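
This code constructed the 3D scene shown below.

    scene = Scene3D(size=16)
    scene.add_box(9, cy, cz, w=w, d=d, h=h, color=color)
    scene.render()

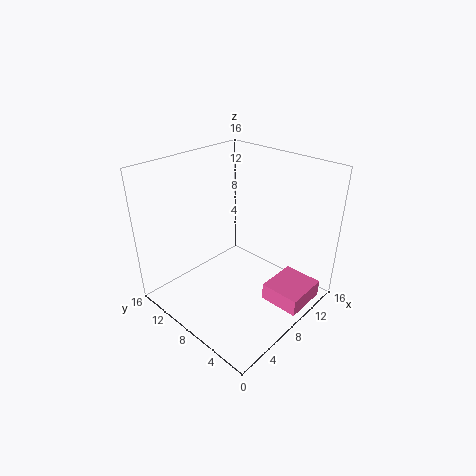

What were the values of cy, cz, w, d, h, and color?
cy = 0.5, cz = 0.5, w = 5, d = 4.5, h = 2, color = 'hotpink'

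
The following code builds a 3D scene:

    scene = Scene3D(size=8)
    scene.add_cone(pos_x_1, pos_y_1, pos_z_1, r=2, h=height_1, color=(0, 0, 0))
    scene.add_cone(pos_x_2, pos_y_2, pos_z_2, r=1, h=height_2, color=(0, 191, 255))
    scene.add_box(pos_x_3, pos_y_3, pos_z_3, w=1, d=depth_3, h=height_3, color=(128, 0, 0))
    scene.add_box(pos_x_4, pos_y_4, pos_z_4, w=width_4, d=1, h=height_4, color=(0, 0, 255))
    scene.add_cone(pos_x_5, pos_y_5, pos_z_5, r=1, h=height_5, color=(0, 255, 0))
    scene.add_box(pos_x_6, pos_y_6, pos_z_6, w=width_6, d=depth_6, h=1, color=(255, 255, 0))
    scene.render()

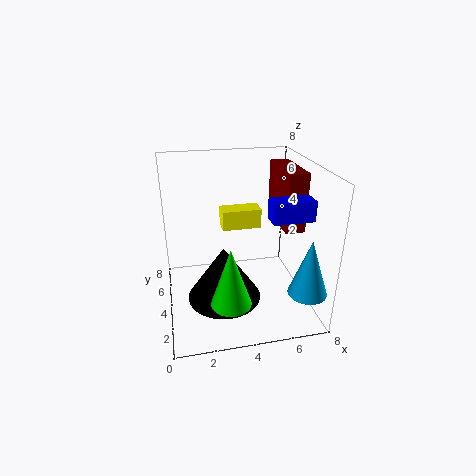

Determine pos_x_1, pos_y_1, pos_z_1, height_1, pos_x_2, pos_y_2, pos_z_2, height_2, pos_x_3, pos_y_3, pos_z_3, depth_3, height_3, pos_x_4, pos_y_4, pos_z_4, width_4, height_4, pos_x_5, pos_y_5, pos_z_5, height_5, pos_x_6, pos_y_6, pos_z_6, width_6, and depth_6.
pos_x_1 = 3, pos_y_1 = 3, pos_z_1 = 1, height_1 = 3, pos_x_2 = 7, pos_y_2 = 1, pos_z_2 = 2, height_2 = 3, pos_x_3 = 6, pos_y_3 = 2, pos_z_3 = 5, depth_3 = 3, height_3 = 3, pos_x_4 = 5, pos_y_4 = 1, pos_z_4 = 6, width_4 = 2, height_4 = 1, pos_x_5 = 3, pos_y_5 = 1, pos_z_5 = 2, height_5 = 3, pos_x_6 = 3, pos_y_6 = 3, pos_z_6 = 5, width_6 = 2, depth_6 = 1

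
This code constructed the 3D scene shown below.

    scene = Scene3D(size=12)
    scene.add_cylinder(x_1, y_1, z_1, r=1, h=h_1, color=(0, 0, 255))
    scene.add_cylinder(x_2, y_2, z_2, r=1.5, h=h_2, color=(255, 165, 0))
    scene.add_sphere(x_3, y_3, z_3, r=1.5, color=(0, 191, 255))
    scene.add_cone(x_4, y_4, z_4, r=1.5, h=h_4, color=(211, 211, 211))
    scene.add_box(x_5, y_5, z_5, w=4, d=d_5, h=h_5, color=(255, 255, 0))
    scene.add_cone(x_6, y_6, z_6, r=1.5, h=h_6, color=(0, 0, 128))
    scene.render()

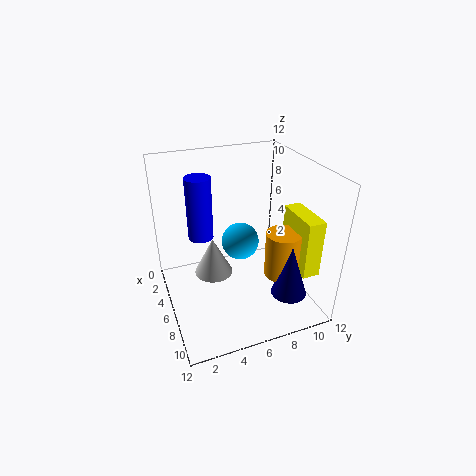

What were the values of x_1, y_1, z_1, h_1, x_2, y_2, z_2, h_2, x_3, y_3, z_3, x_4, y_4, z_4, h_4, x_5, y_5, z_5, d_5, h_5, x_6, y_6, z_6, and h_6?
x_1 = 5.5
y_1 = 3
z_1 = 6.5
h_1 = 5
x_2 = 7.5
y_2 = 9.5
z_2 = 2.5
h_2 = 4
x_3 = 6.5
y_3 = 6
z_3 = 6
x_4 = 7
y_4 = 3.5
z_4 = 4
h_4 = 3
x_5 = 5.5
y_5 = 10.5
z_5 = 3
d_5 = 1.5
h_5 = 5
x_6 = 9
y_6 = 9.5
z_6 = 1.5
h_6 = 4.5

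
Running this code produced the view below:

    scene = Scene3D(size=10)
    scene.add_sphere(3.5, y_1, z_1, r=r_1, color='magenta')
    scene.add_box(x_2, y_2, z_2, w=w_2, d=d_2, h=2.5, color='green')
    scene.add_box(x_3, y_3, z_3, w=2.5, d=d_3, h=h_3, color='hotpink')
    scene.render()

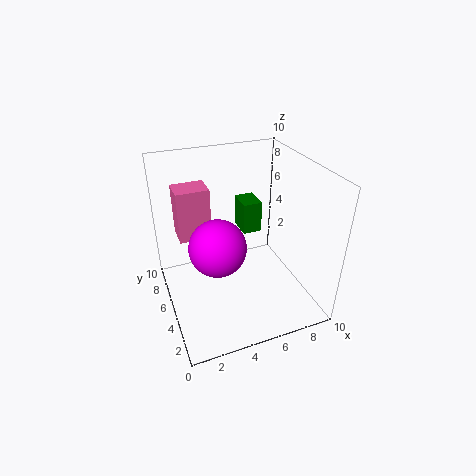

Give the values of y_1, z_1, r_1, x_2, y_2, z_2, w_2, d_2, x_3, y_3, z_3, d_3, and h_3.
y_1 = 5
z_1 = 4.5
r_1 = 2
x_2 = 6.5
y_2 = 7.5
z_2 = 3.5
w_2 = 1.5
d_2 = 2
x_3 = 1.5
y_3 = 8
z_3 = 3.5
d_3 = 2
h_3 = 4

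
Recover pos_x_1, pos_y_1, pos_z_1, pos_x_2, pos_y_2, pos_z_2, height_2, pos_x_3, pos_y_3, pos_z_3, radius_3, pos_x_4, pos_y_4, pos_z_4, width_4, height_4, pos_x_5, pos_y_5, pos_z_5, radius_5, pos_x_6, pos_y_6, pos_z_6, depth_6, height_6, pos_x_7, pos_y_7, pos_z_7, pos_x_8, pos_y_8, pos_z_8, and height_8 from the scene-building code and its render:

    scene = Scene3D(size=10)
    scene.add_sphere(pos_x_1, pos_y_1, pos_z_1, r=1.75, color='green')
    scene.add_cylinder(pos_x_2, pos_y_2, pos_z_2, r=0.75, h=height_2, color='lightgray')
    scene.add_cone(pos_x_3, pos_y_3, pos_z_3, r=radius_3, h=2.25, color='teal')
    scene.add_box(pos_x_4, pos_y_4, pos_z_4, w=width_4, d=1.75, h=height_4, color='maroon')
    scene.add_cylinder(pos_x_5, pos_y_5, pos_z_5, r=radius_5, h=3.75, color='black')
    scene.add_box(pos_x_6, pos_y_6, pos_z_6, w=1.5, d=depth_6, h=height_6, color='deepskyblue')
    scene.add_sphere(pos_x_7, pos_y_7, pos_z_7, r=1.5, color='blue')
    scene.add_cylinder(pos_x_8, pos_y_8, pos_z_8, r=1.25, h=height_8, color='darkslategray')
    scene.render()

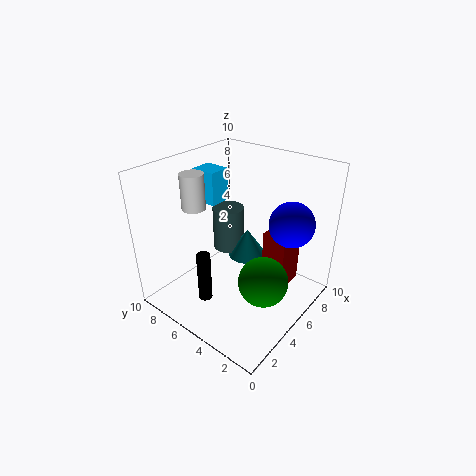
pos_x_1 = 5; pos_y_1 = 2.75; pos_z_1 = 2.25; pos_x_2 = 2.5; pos_y_2 = 6.5; pos_z_2 = 7.75; height_2 = 2.25; pos_x_3 = 7.75; pos_y_3 = 6.25; pos_z_3 = 1.75; radius_3 = 1.5; pos_x_4 = 6.25; pos_y_4 = 2; pos_z_4 = 1; width_4 = 2.25; height_4 = 4.25; pos_x_5 = 3; pos_y_5 = 6.5; pos_z_5 = 0.25; radius_5 = 0.5; pos_x_6 = 4.25; pos_y_6 = 6.5; pos_z_6 = 7.25; depth_6 = 1.75; height_6 = 2.25; pos_x_7 = 6.5; pos_y_7 = 1.75; pos_z_7 = 6.5; pos_x_8 = 7.5; pos_y_8 = 8; pos_z_8 = 2; height_8 = 3.5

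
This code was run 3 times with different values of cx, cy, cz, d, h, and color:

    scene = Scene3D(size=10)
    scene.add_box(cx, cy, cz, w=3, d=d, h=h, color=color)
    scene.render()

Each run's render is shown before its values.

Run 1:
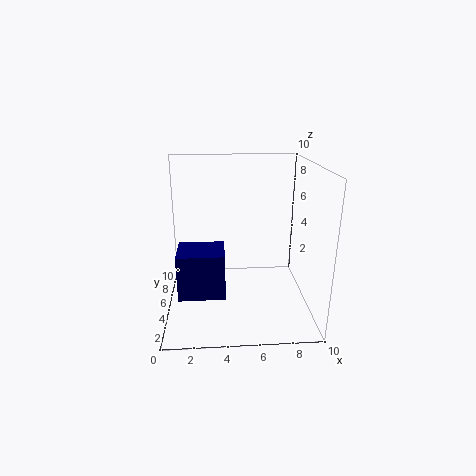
cx = 1
cy = 2
cz = 2
d = 2.5
h = 3
color = 'navy'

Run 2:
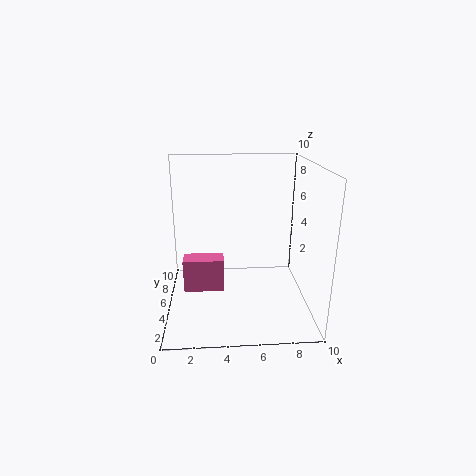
cx = 1
cy = 5.5
cz = 0.5
d = 1.5
h = 2.5
color = 'hotpink'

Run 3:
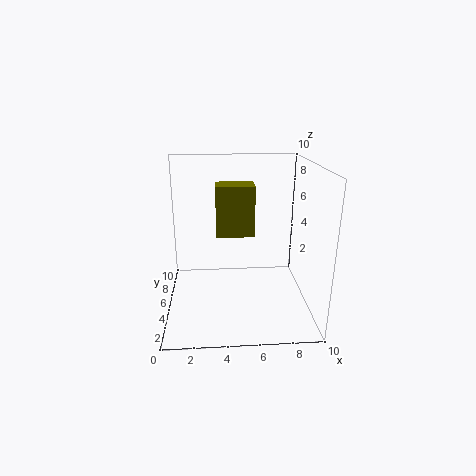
cx = 3.5
cy = 7.5
cz = 4
d = 2
h = 4
color = 'olive'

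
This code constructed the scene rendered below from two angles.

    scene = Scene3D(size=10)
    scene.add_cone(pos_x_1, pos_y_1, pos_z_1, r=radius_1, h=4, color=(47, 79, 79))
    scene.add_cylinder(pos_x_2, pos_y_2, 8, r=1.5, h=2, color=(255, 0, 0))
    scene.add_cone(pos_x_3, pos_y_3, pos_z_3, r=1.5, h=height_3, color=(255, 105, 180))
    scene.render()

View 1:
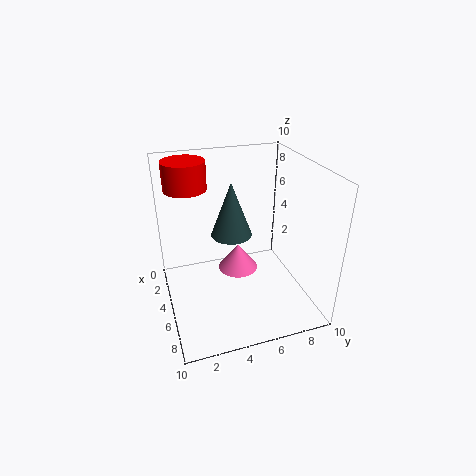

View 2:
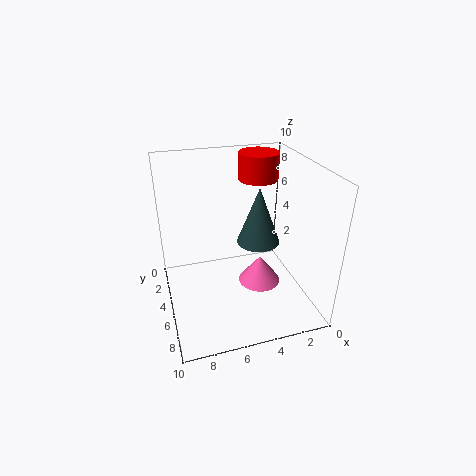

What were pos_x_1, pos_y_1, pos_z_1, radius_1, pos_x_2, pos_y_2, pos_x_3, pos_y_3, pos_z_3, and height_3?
pos_x_1 = 3.5; pos_y_1 = 5; pos_z_1 = 4.5; radius_1 = 1.5; pos_x_2 = 2.5; pos_y_2 = 2; pos_x_3 = 3.5; pos_y_3 = 5.5; pos_z_3 = 1.5; height_3 = 2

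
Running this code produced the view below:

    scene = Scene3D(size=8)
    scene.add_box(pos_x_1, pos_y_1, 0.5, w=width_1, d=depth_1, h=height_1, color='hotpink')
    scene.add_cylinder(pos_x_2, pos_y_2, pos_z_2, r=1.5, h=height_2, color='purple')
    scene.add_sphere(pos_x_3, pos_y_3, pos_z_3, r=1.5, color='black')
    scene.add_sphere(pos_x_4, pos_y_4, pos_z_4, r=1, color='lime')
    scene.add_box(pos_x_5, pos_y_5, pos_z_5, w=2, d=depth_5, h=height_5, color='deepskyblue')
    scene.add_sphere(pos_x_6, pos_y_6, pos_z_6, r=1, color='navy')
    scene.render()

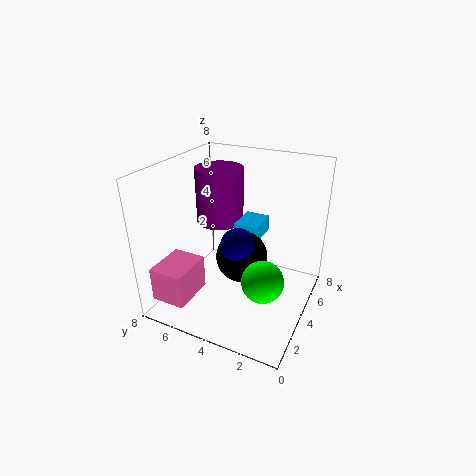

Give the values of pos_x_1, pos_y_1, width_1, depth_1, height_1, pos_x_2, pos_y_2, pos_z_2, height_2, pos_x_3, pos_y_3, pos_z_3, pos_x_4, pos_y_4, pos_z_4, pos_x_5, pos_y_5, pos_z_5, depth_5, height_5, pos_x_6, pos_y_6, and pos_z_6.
pos_x_1 = 1
pos_y_1 = 6
width_1 = 2.5
depth_1 = 2
height_1 = 2
pos_x_2 = 6.5
pos_y_2 = 6.5
pos_z_2 = 3.5
height_2 = 3.5
pos_x_3 = 4.5
pos_y_3 = 4
pos_z_3 = 2.5
pos_x_4 = 1.5
pos_y_4 = 1.5
pos_z_4 = 3.5
pos_x_5 = 5.5
pos_y_5 = 3.5
pos_z_5 = 3
depth_5 = 1.5
height_5 = 1
pos_x_6 = 4
pos_y_6 = 4
pos_z_6 = 3.5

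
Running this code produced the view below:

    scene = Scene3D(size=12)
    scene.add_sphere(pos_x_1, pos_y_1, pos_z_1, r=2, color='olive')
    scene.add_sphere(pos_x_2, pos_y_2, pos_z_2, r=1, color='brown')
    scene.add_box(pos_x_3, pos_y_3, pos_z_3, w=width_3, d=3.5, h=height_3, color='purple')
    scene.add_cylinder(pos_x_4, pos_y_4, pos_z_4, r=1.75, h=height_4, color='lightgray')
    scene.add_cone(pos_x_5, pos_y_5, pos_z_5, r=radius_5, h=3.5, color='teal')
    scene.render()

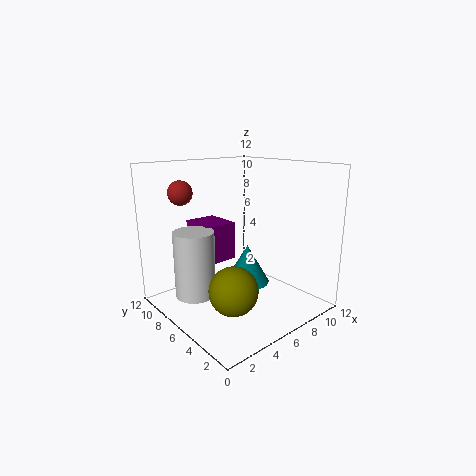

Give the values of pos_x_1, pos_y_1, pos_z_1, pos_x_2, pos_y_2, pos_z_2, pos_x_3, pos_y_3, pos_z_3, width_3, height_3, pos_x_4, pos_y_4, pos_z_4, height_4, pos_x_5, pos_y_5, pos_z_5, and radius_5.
pos_x_1 = 4.25
pos_y_1 = 4.5
pos_z_1 = 2.25
pos_x_2 = 2.5
pos_y_2 = 9
pos_z_2 = 9.75
pos_x_3 = 4.75
pos_y_3 = 8.5
pos_z_3 = 3
width_3 = 3
height_3 = 3.5
pos_x_4 = 3.25
pos_y_4 = 8.5
pos_z_4 = 0.75
height_4 = 5.75
pos_x_5 = 7.75
pos_y_5 = 6.75
pos_z_5 = 1.25
radius_5 = 2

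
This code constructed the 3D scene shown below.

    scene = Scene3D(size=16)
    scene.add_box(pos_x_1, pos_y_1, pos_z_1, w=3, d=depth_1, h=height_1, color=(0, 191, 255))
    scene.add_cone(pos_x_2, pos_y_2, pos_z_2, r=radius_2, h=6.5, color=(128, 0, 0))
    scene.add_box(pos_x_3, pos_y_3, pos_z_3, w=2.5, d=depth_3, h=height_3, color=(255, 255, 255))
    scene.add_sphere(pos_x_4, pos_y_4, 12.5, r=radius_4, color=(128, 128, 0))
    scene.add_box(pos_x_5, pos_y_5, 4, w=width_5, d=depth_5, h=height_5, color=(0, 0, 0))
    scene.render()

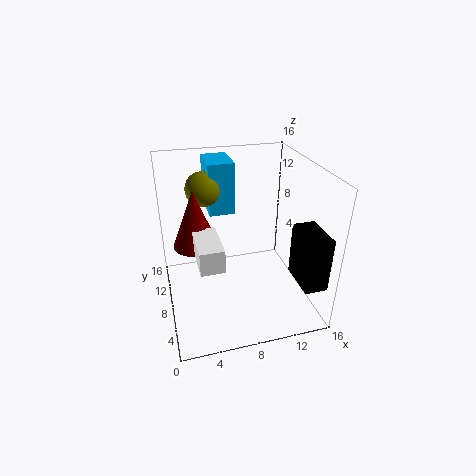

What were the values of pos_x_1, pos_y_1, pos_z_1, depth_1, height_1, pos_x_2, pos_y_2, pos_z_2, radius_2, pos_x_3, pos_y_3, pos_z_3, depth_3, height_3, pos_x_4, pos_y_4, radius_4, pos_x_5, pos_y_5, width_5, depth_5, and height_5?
pos_x_1 = 5.5; pos_y_1 = 11; pos_z_1 = 9.5; depth_1 = 4.5; height_1 = 6; pos_x_2 = 3.5; pos_y_2 = 9.5; pos_z_2 = 7; radius_2 = 2.5; pos_x_3 = 3; pos_y_3 = 3.5; pos_z_3 = 7; depth_3 = 5; height_3 = 2.5; pos_x_4 = 5; pos_y_4 = 12; radius_4 = 2; pos_x_5 = 13.5; pos_y_5 = 1.5; width_5 = 2.5; depth_5 = 4.5; height_5 = 6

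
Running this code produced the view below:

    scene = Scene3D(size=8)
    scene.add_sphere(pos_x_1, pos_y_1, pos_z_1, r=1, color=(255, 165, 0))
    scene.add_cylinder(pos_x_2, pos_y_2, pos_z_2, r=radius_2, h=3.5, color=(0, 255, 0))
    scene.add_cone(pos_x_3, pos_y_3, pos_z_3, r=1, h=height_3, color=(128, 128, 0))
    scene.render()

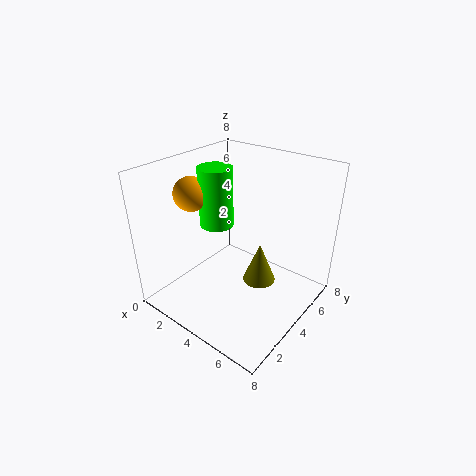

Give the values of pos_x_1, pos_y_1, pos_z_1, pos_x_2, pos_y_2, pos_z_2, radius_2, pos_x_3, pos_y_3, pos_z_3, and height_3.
pos_x_1 = 1, pos_y_1 = 3.5, pos_z_1 = 6, pos_x_2 = 2, pos_y_2 = 4.5, pos_z_2 = 4, radius_2 = 1, pos_x_3 = 4.5, pos_y_3 = 5.5, pos_z_3 = 0.5, height_3 = 2.5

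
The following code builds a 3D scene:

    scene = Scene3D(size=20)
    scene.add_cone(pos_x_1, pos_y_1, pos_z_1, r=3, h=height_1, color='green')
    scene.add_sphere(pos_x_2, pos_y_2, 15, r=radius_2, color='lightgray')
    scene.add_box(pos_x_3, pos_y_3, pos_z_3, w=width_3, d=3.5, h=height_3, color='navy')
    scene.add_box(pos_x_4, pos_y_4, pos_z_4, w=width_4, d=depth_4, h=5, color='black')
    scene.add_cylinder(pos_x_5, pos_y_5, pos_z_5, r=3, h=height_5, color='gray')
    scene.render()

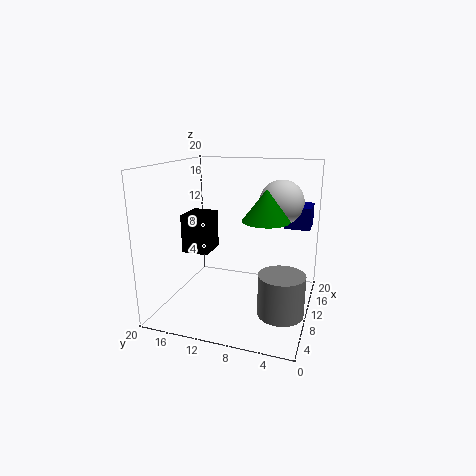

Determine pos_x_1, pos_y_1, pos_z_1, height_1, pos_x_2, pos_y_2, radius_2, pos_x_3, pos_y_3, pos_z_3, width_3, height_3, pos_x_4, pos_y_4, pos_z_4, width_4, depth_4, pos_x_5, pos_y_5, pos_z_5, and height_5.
pos_x_1 = 7.5; pos_y_1 = 5.5; pos_z_1 = 13.5; height_1 = 4; pos_x_2 = 12; pos_y_2 = 4.5; radius_2 = 3; pos_x_3 = 11.5; pos_y_3 = 0.5; pos_z_3 = 11.5; width_3 = 4; height_3 = 3; pos_x_4 = 5; pos_y_4 = 12.5; pos_z_4 = 9; width_4 = 4; depth_4 = 3.5; pos_x_5 = 6.5; pos_y_5 = 3; pos_z_5 = 1.5; height_5 = 5.5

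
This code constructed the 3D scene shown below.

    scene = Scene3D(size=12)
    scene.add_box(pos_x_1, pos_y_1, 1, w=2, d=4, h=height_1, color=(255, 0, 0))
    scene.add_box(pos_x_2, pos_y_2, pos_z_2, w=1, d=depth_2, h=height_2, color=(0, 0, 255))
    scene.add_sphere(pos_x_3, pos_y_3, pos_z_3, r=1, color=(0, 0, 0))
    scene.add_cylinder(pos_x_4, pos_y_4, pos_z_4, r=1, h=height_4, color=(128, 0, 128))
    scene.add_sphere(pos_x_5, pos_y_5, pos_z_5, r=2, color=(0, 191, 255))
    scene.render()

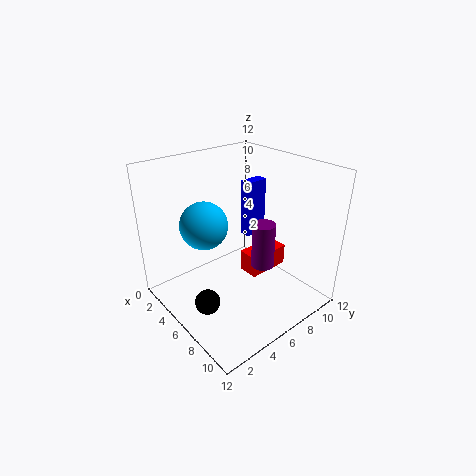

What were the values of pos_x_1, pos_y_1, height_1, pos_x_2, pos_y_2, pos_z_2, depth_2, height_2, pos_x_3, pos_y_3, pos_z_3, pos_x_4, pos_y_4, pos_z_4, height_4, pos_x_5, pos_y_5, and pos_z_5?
pos_x_1 = 4; pos_y_1 = 8; height_1 = 2; pos_x_2 = 4; pos_y_2 = 8; pos_z_2 = 5; depth_2 = 2; height_2 = 5; pos_x_3 = 7; pos_y_3 = 2; pos_z_3 = 2; pos_x_4 = 7; pos_y_4 = 8; pos_z_4 = 3; height_4 = 4; pos_x_5 = 4; pos_y_5 = 4; pos_z_5 = 7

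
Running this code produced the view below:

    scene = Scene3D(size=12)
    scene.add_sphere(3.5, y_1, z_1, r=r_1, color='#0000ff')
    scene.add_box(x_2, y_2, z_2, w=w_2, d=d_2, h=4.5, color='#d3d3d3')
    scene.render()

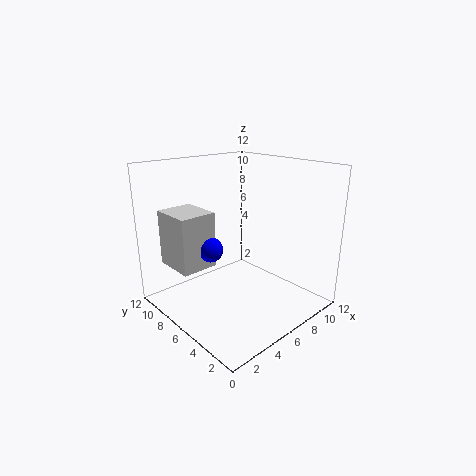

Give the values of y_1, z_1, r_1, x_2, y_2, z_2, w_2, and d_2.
y_1 = 6.5, z_1 = 5.5, r_1 = 1, x_2 = 1, y_2 = 6.5, z_2 = 4, w_2 = 3, d_2 = 3.5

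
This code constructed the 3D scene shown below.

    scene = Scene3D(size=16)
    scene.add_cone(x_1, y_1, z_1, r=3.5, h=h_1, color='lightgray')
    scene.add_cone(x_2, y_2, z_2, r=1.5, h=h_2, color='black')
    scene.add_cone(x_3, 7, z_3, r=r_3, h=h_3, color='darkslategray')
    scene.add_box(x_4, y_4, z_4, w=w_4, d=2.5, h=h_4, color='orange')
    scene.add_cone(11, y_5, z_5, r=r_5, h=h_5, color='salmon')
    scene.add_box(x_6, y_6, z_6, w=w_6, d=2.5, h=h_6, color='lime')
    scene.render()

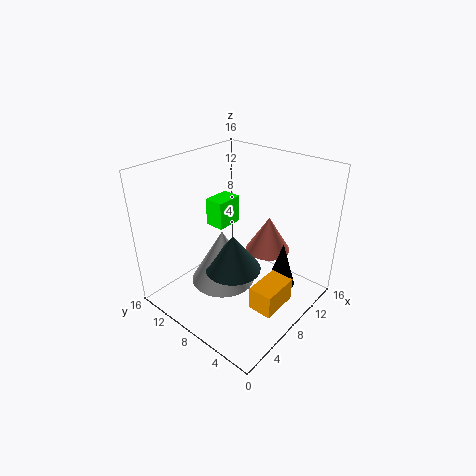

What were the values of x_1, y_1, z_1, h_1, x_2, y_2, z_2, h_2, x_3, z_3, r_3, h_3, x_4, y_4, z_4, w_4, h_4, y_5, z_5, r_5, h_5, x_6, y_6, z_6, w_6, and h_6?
x_1 = 6
y_1 = 8.5
z_1 = 3.5
h_1 = 6
x_2 = 9.5
y_2 = 3
z_2 = 3.5
h_2 = 5
x_3 = 6
z_3 = 5.5
r_3 = 3
h_3 = 4
x_4 = 4.5
y_4 = 1
z_4 = 3
w_4 = 4
h_4 = 2.5
y_5 = 6
z_5 = 6
r_5 = 2.5
h_5 = 4
x_6 = 10
y_6 = 12.5
z_6 = 6.5
w_6 = 3.5
h_6 = 3.5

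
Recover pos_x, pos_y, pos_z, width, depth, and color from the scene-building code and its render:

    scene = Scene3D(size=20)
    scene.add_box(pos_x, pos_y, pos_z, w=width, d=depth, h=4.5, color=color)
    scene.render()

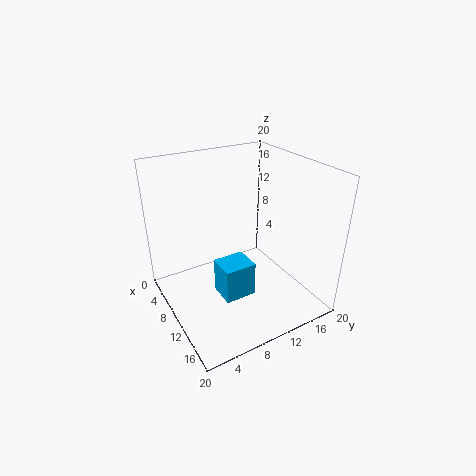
pos_x = 12.5
pos_y = 5
pos_z = 5
width = 3.5
depth = 4
color = 'deepskyblue'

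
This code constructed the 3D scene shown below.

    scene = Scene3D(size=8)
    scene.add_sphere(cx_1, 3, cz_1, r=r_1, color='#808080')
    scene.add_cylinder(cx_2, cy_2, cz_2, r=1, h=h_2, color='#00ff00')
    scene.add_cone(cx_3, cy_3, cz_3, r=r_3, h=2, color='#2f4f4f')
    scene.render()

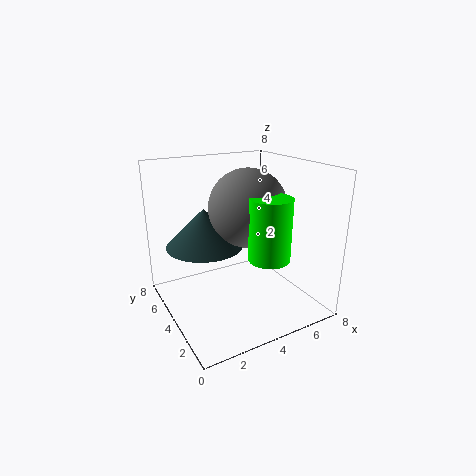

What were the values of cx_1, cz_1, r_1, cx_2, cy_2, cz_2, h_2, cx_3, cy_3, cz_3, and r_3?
cx_1 = 4
cz_1 = 6
r_1 = 2
cx_2 = 4
cy_2 = 1
cz_2 = 4
h_2 = 3
cx_3 = 2
cy_3 = 4
cz_3 = 4
r_3 = 2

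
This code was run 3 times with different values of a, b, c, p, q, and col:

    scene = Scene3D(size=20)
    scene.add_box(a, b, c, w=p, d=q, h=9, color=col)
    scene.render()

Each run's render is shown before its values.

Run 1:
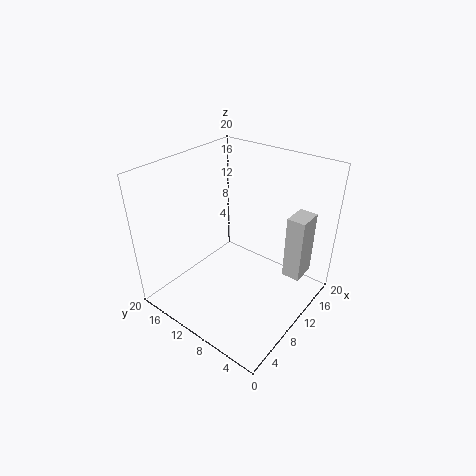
a = 12.5; b = 1.5; c = 5; p = 3.5; q = 2.5; col = 'lightgray'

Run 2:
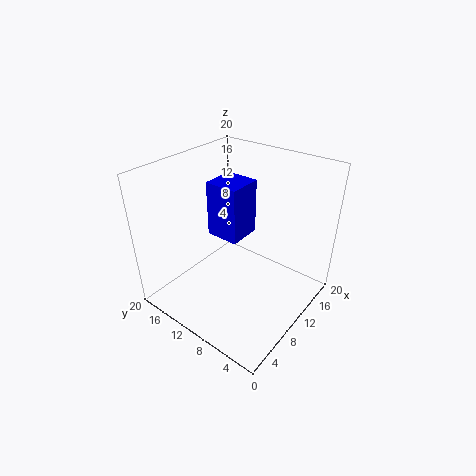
a = 13; b = 13; c = 6; p = 5.5; q = 5.5; col = 'blue'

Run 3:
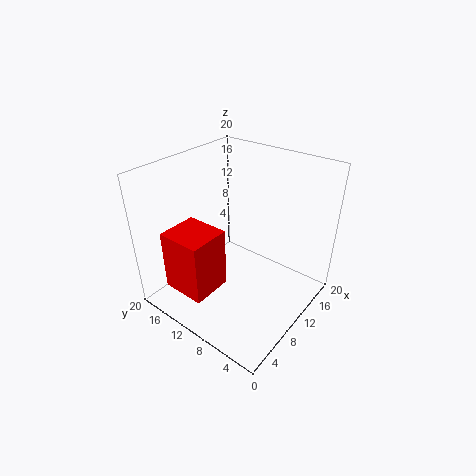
a = 3; b = 11.5; c = 2; p = 6; q = 6.5; col = 'red'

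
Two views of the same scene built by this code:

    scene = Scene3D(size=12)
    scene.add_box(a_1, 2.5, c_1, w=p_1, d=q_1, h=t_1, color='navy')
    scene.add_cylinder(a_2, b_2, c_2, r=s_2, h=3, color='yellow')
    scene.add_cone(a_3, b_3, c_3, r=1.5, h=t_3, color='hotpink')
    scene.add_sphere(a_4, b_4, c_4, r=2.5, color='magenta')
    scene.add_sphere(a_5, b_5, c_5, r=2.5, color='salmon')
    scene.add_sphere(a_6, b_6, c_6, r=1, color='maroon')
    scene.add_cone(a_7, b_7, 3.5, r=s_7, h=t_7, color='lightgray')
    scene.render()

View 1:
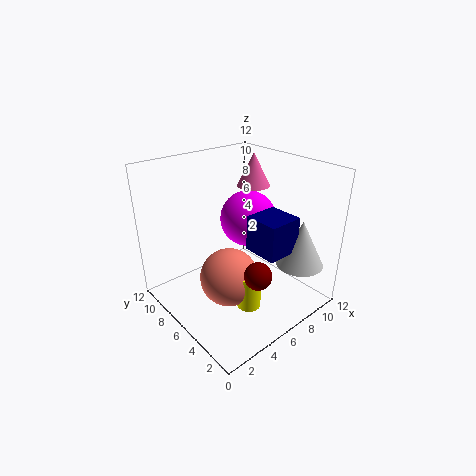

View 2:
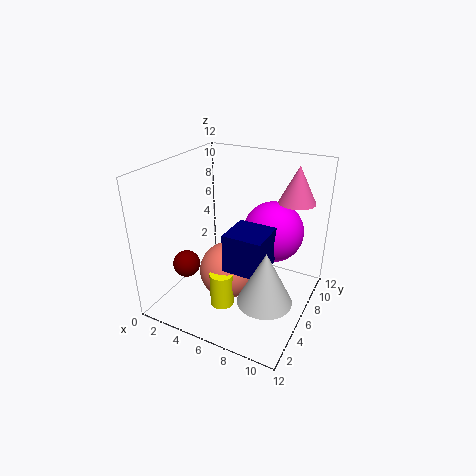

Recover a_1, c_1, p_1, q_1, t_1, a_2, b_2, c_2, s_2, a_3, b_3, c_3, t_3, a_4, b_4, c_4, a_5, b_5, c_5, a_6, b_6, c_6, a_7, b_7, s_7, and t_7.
a_1 = 6.5
c_1 = 5
p_1 = 3
q_1 = 3
t_1 = 3
a_2 = 5.5
b_2 = 4
c_2 = 0.5
s_2 = 1
a_3 = 10
b_3 = 8.5
c_3 = 9
t_3 = 3
a_4 = 8.5
b_4 = 7.5
c_4 = 6.5
a_5 = 5
b_5 = 6
c_5 = 2.5
a_6 = 4
b_6 = 1.5
c_6 = 5.5
a_7 = 10
b_7 = 2.5
s_7 = 2
t_7 = 4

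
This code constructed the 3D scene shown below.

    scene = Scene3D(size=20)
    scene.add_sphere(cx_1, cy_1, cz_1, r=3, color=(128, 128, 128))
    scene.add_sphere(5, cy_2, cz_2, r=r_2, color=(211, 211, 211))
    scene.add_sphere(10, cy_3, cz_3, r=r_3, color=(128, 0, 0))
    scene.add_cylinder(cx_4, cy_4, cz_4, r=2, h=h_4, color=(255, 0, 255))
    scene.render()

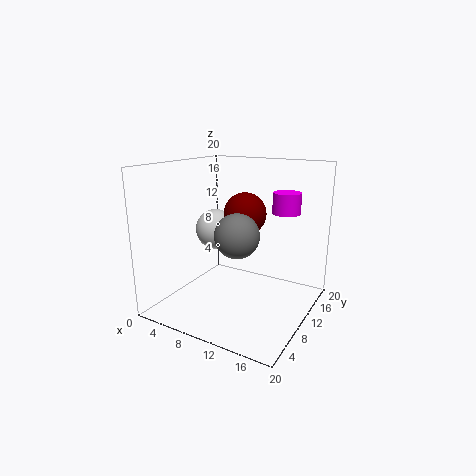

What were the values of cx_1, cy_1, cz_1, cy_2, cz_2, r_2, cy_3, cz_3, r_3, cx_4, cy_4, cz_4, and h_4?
cx_1 = 11, cy_1 = 8, cz_1 = 11, cy_2 = 12, cz_2 = 10, r_2 = 3, cy_3 = 12, cz_3 = 13, r_3 = 3, cx_4 = 15, cy_4 = 15, cz_4 = 13, h_4 = 3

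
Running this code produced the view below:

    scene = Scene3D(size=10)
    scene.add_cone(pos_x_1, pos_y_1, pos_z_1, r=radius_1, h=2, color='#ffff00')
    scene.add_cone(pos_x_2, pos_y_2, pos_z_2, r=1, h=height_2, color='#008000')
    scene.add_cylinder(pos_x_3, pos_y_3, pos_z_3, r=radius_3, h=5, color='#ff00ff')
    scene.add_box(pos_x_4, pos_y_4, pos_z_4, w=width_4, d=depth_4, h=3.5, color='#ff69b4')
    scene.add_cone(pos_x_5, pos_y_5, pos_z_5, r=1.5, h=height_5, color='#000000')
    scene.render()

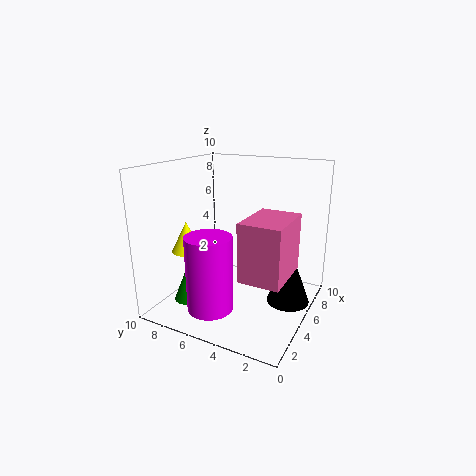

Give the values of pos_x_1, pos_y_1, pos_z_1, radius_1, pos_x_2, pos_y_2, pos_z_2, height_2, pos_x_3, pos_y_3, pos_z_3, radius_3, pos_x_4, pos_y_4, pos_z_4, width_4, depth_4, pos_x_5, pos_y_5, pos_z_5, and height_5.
pos_x_1 = 2.5
pos_y_1 = 7.5
pos_z_1 = 4.5
radius_1 = 1
pos_x_2 = 3
pos_y_2 = 8
pos_z_2 = 0.5
height_2 = 2.5
pos_x_3 = 2
pos_y_3 = 5.5
pos_z_3 = 1
radius_3 = 1.5
pos_x_4 = 1
pos_y_4 = 0.5
pos_z_4 = 4
width_4 = 3.5
depth_4 = 2.5
pos_x_5 = 6
pos_y_5 = 1.5
pos_z_5 = 0.5
height_5 = 4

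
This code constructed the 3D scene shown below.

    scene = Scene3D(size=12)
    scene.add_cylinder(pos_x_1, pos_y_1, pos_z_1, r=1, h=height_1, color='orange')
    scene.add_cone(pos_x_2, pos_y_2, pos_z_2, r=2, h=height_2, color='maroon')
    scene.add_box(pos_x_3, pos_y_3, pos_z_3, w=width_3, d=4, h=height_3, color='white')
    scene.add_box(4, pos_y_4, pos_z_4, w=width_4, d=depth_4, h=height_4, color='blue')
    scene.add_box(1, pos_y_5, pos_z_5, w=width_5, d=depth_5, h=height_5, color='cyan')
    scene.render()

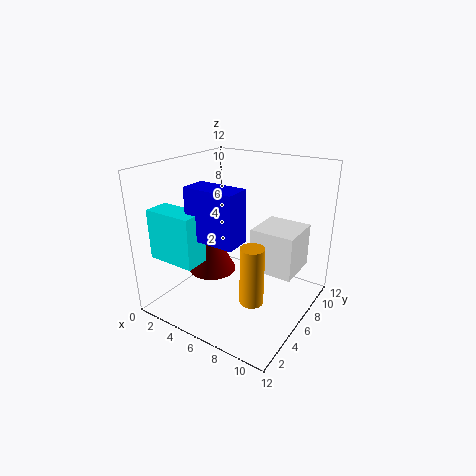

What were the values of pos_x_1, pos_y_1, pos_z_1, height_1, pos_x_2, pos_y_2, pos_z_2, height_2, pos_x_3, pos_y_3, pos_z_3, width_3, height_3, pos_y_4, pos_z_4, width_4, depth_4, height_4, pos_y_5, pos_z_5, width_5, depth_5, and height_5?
pos_x_1 = 8; pos_y_1 = 5; pos_z_1 = 1; height_1 = 5; pos_x_2 = 4; pos_y_2 = 5; pos_z_2 = 3; height_2 = 4; pos_x_3 = 6; pos_y_3 = 8; pos_z_3 = 2; width_3 = 4; height_3 = 4; pos_y_4 = 2; pos_z_4 = 7; width_4 = 4; depth_4 = 2; height_4 = 4; pos_y_5 = 1; pos_z_5 = 5; width_5 = 4; depth_5 = 2; height_5 = 4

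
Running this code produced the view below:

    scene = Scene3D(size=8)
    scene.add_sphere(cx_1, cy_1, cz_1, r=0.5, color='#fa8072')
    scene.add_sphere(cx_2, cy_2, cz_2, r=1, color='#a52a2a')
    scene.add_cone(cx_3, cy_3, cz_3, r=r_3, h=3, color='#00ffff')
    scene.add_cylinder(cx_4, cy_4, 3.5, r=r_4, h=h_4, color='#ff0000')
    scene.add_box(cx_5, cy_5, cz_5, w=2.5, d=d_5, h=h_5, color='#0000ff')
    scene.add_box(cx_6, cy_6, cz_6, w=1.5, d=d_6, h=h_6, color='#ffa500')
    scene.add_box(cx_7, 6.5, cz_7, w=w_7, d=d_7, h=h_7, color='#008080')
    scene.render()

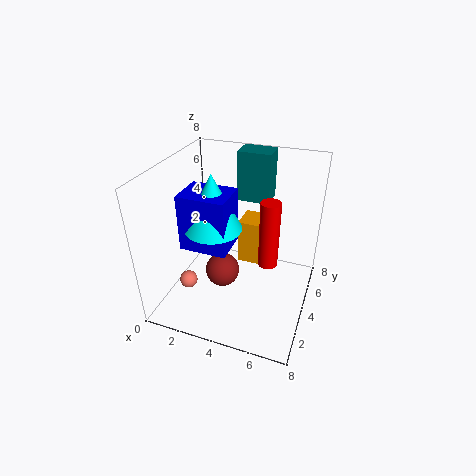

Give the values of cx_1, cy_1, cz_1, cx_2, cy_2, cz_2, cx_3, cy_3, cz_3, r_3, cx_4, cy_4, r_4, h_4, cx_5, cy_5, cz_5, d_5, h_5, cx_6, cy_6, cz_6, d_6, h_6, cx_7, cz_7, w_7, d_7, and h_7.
cx_1 = 1.5; cy_1 = 2.5; cz_1 = 1.5; cx_2 = 3; cy_2 = 4; cz_2 = 1.5; cx_3 = 3; cy_3 = 3; cz_3 = 5; r_3 = 1.5; cx_4 = 6; cy_4 = 3; r_4 = 0.5; h_4 = 3.5; cx_5 = 1.5; cy_5 = 2; cz_5 = 4; d_5 = 2; h_5 = 3; cx_6 = 4; cy_6 = 4; cz_6 = 2.5; d_6 = 1.5; h_6 = 2.5; cx_7 = 3; cz_7 = 5; w_7 = 2; d_7 = 1.5; h_7 = 3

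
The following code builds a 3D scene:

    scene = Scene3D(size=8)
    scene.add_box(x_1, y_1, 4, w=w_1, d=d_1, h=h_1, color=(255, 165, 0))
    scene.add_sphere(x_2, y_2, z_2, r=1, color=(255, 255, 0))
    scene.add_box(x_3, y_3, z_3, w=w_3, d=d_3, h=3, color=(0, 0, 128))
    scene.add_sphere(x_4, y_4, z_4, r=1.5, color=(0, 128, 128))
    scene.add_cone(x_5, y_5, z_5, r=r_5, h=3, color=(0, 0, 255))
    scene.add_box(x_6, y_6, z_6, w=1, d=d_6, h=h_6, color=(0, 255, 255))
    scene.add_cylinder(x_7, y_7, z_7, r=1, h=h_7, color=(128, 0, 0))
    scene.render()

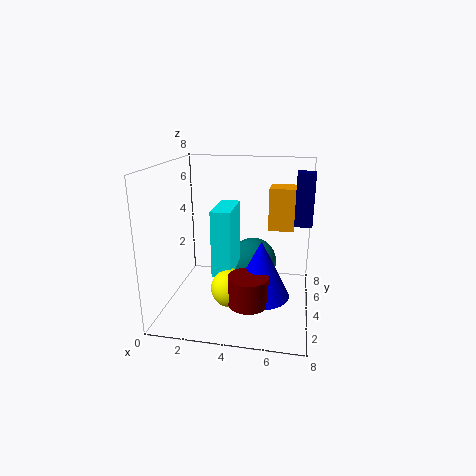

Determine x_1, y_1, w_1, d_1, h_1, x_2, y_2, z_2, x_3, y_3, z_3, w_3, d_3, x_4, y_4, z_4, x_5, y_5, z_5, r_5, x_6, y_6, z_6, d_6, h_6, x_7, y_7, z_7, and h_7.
x_1 = 5.5
y_1 = 5.5
w_1 = 1.5
d_1 = 1.5
h_1 = 2.5
x_2 = 4
y_2 = 2
z_2 = 2
x_3 = 7
y_3 = 5
z_3 = 4.5
w_3 = 1
d_3 = 1
x_4 = 4.5
y_4 = 6.5
z_4 = 1.5
x_5 = 5.5
y_5 = 2.5
z_5 = 1.5
r_5 = 1.5
x_6 = 3
y_6 = 2
z_6 = 2.5
d_6 = 2.5
h_6 = 3.5
x_7 = 5
y_7 = 1.5
z_7 = 1.5
h_7 = 1.5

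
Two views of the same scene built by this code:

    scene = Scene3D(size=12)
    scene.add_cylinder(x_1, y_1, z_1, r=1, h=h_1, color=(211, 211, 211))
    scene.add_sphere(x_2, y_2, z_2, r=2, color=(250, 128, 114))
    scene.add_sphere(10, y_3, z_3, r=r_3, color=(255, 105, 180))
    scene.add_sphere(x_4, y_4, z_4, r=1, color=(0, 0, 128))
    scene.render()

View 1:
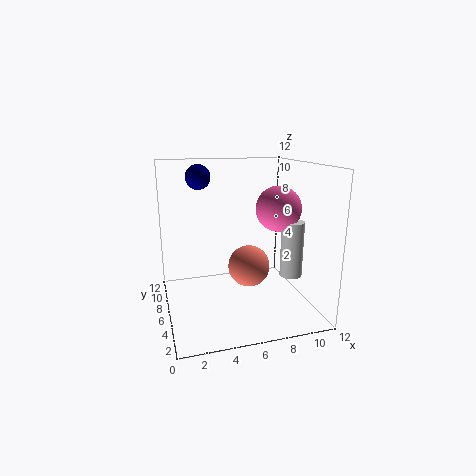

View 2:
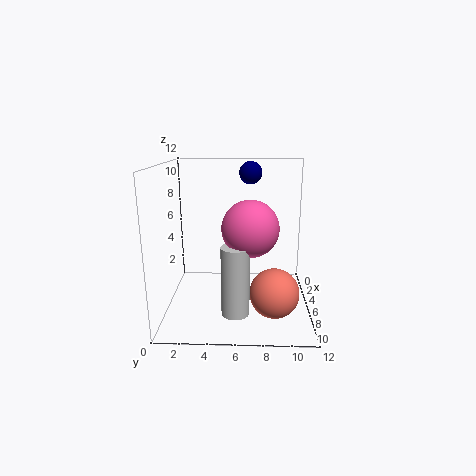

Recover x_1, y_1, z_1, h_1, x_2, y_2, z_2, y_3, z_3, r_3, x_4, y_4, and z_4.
x_1 = 11, y_1 = 6, z_1 = 2, h_1 = 5, x_2 = 8, y_2 = 9, z_2 = 2, y_3 = 7, z_3 = 8, r_3 = 2, x_4 = 3, y_4 = 7, z_4 = 11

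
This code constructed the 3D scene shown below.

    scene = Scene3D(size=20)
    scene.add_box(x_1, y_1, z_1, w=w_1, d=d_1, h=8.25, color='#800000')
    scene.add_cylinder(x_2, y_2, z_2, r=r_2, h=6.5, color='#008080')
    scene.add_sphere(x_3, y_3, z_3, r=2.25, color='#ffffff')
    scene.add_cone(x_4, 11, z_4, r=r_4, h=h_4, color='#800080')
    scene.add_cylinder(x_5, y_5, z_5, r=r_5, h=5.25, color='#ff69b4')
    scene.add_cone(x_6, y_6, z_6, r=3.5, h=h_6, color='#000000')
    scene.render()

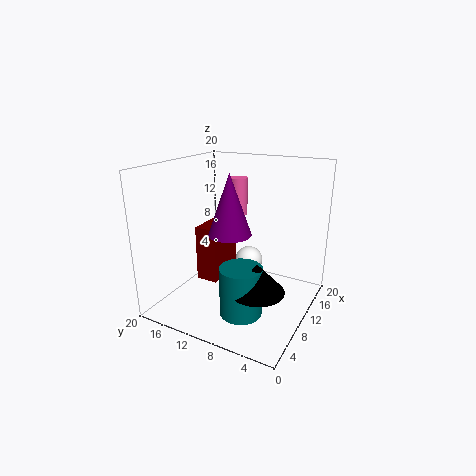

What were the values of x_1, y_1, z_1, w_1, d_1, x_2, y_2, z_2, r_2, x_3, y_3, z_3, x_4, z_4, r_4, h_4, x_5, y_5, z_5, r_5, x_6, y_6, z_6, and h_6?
x_1 = 9, y_1 = 13.25, z_1 = 2.5, w_1 = 6.25, d_1 = 3.25, x_2 = 5.25, y_2 = 7, z_2 = 1.75, r_2 = 2.75, x_3 = 17, y_3 = 11.75, z_3 = 3.25, x_4 = 9.5, z_4 = 10.5, r_4 = 3, h_4 = 8.5, x_5 = 13, y_5 = 11.5, z_5 = 12.5, r_5 = 1.25, x_6 = 5.75, y_6 = 5, z_6 = 5.25, h_6 = 3.75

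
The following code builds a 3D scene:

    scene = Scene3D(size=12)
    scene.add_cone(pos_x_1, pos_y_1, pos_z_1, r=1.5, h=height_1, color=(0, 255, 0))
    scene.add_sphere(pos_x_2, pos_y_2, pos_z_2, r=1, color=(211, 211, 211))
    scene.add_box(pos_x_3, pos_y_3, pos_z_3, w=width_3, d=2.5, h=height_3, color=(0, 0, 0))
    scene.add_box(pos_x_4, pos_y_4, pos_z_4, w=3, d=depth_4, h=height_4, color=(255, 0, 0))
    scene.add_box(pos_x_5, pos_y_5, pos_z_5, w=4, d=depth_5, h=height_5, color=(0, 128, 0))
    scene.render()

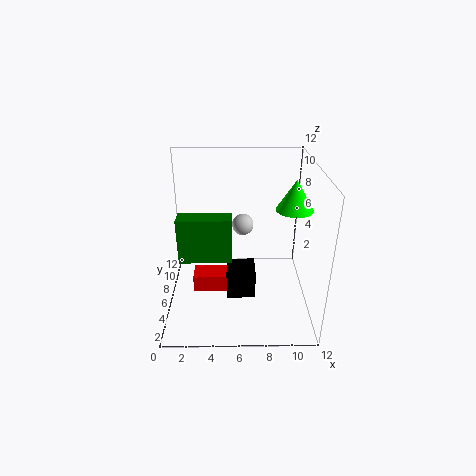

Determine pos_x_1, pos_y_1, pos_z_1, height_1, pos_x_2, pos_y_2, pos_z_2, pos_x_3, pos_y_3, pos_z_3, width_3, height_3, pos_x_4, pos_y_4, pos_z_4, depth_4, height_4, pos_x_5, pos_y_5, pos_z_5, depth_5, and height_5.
pos_x_1 = 10.5; pos_y_1 = 6; pos_z_1 = 8.5; height_1 = 2.5; pos_x_2 = 6.5; pos_y_2 = 9.5; pos_z_2 = 5.5; pos_x_3 = 5; pos_y_3 = 5; pos_z_3 = 0.5; width_3 = 2.5; height_3 = 2.5; pos_x_4 = 2; pos_y_4 = 6; pos_z_4 = 0.5; depth_4 = 2; height_4 = 1.5; pos_x_5 = 1.5; pos_y_5 = 3; pos_z_5 = 5.5; depth_5 = 1.5; height_5 = 3.5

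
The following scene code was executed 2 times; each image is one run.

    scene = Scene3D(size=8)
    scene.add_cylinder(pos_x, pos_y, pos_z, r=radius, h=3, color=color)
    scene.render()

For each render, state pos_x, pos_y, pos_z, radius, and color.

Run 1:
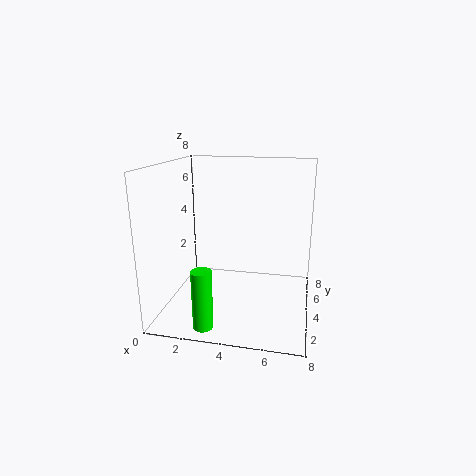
pos_x = 3; pos_y = 0.5; pos_z = 0.5; radius = 0.5; color = 'lime'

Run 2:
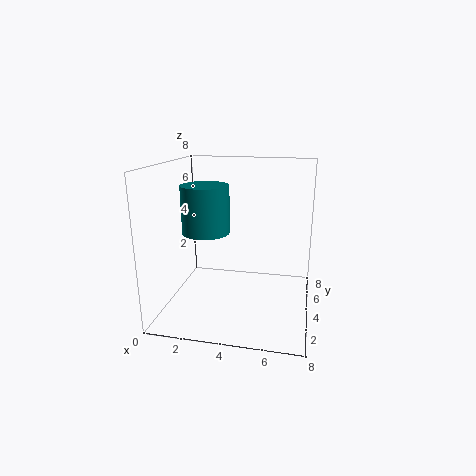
pos_x = 1.5; pos_y = 6; pos_z = 3.5; radius = 1.5; color = 'teal'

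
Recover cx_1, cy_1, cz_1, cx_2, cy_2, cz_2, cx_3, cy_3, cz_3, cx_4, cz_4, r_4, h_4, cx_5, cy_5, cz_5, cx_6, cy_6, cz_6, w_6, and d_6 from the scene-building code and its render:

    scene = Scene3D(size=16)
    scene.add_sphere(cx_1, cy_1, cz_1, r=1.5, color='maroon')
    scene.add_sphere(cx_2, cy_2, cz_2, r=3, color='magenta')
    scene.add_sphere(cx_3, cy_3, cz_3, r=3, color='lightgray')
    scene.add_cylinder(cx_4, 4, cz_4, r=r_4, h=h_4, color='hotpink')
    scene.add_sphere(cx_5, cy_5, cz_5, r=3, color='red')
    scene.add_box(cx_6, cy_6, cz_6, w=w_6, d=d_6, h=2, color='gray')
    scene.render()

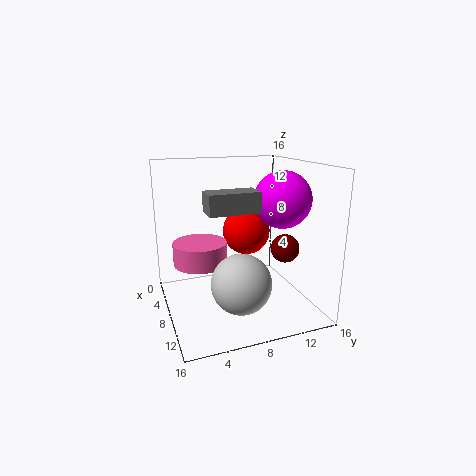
cx_1 = 11.5
cy_1 = 12
cz_1 = 7.5
cx_2 = 10.5
cy_2 = 12
cz_2 = 12.5
cx_3 = 13
cy_3 = 6.5
cz_3 = 5
cx_4 = 6.5
cz_4 = 5
r_4 = 3
h_4 = 2.5
cx_5 = 3
cy_5 = 11
cz_5 = 7
cx_6 = 10.5
cy_6 = 3.5
cz_6 = 12
w_6 = 2.5
d_6 = 5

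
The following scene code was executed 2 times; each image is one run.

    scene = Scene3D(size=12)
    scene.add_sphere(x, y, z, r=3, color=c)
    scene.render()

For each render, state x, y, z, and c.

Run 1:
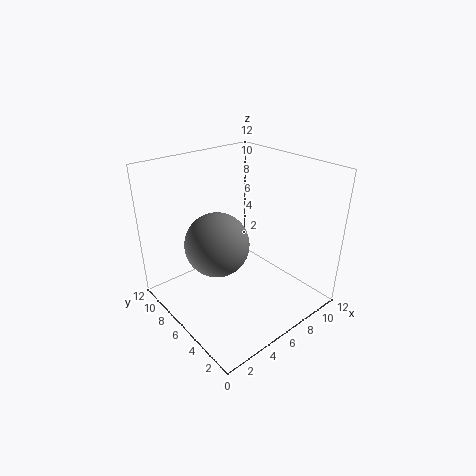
x = 6
y = 9
z = 4
c = 'gray'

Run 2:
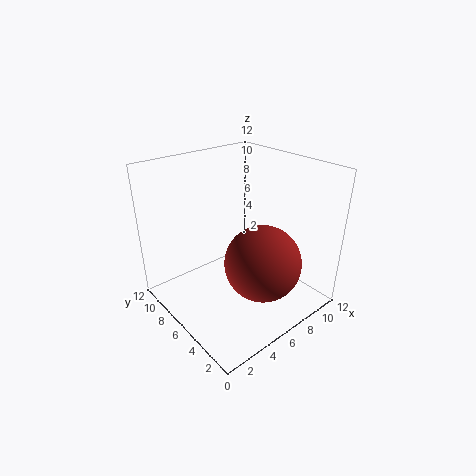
x = 6
y = 3
z = 5
c = 'brown'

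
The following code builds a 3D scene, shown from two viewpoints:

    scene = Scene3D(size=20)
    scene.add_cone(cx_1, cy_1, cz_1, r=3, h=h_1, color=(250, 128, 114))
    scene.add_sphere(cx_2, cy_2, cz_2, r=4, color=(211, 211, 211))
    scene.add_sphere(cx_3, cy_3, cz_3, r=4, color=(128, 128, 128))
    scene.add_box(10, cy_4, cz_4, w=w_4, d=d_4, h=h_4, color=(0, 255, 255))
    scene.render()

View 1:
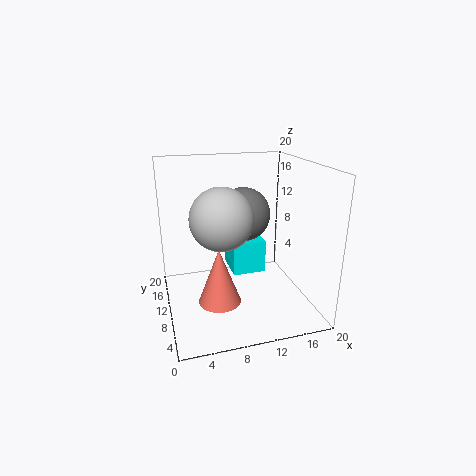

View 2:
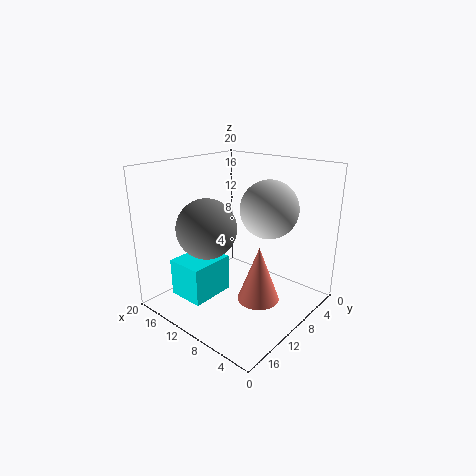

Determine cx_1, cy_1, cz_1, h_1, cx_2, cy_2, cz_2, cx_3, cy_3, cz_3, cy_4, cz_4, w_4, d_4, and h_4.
cx_1 = 7; cy_1 = 9; cz_1 = 1; h_1 = 8; cx_2 = 7; cy_2 = 7; cz_2 = 14; cx_3 = 12; cy_3 = 14; cz_3 = 12; cy_4 = 12; cz_4 = 3; w_4 = 5; d_4 = 6; h_4 = 5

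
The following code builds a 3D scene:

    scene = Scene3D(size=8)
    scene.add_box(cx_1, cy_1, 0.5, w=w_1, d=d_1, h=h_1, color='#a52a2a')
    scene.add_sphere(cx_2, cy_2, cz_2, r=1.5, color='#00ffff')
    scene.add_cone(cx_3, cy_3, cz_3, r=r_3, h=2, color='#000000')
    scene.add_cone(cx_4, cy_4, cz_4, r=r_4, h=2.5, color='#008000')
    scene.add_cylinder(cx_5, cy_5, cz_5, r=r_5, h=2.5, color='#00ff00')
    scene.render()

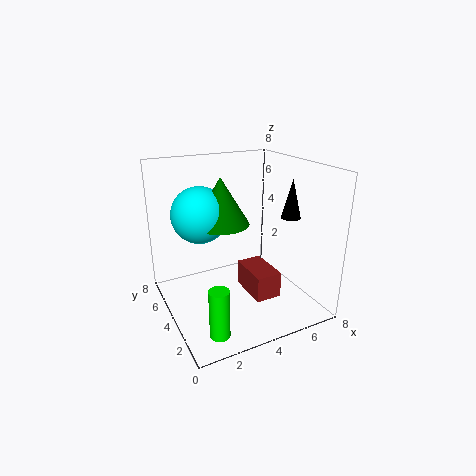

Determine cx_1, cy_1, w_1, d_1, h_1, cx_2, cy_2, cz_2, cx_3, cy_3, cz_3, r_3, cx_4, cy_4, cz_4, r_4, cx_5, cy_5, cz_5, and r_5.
cx_1 = 4.5
cy_1 = 2.5
w_1 = 1.5
d_1 = 2.5
h_1 = 1.5
cx_2 = 2
cy_2 = 4.5
cz_2 = 5.5
cx_3 = 6
cy_3 = 2
cz_3 = 5.5
r_3 = 0.5
cx_4 = 3
cy_4 = 4
cz_4 = 5
r_4 = 1.5
cx_5 = 1.5
cy_5 = 1
cz_5 = 0.5
r_5 = 0.5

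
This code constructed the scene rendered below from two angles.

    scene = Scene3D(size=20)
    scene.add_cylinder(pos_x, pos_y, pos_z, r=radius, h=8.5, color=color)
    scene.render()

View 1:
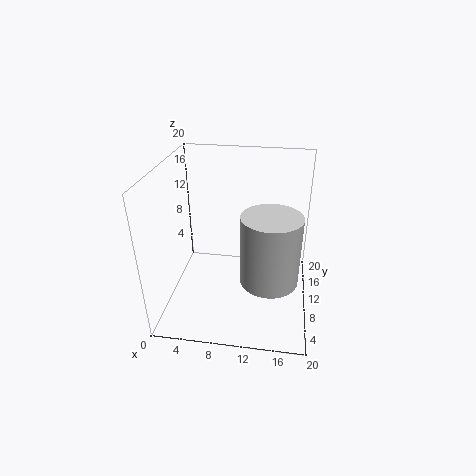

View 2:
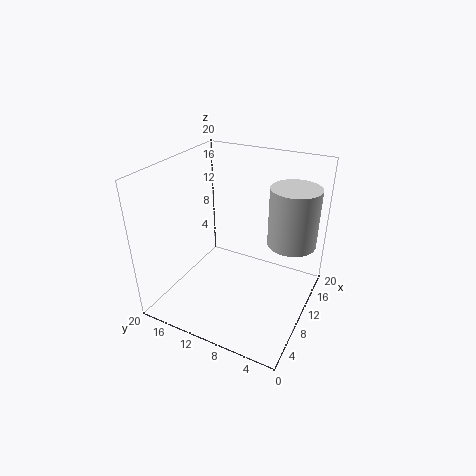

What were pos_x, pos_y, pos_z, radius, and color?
pos_x = 14.75
pos_y = 3.75
pos_z = 8.25
radius = 3.5
color = 'lightgray'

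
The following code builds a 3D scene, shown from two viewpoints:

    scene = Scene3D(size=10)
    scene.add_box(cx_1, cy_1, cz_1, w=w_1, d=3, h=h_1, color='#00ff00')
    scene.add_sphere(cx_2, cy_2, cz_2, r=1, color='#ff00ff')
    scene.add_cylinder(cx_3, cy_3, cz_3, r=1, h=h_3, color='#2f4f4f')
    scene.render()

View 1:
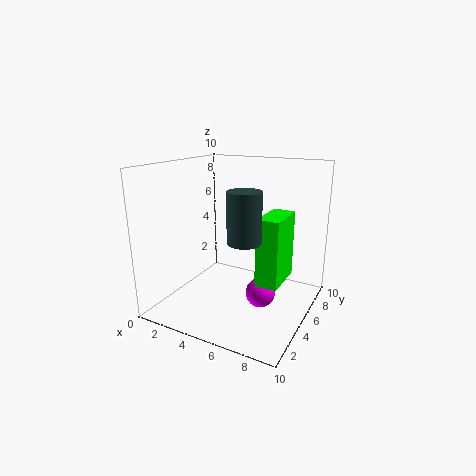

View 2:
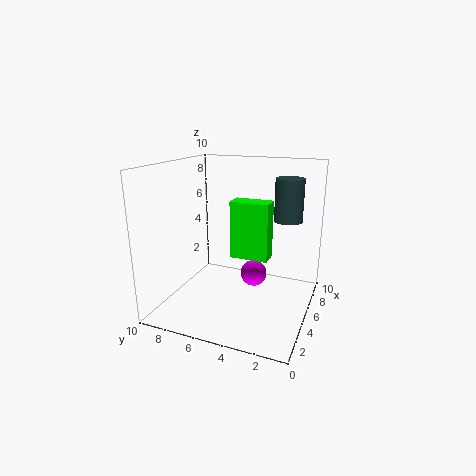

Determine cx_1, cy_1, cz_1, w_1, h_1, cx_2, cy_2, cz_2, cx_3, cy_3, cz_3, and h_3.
cx_1 = 7, cy_1 = 3.5, cz_1 = 2.5, w_1 = 1.5, h_1 = 4.5, cx_2 = 7, cy_2 = 4.5, cz_2 = 1.5, cx_3 = 7, cy_3 = 2, cz_3 = 6, h_3 = 3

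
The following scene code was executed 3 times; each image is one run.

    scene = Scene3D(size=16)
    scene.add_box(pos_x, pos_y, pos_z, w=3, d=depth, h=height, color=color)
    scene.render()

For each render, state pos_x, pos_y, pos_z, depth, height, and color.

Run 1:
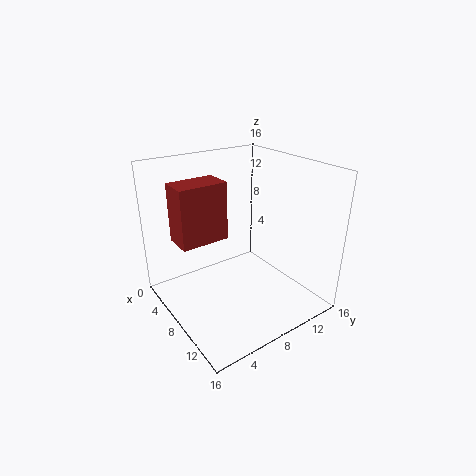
pos_x = 6
pos_y = 1
pos_z = 9
depth = 5
height = 6
color = 'brown'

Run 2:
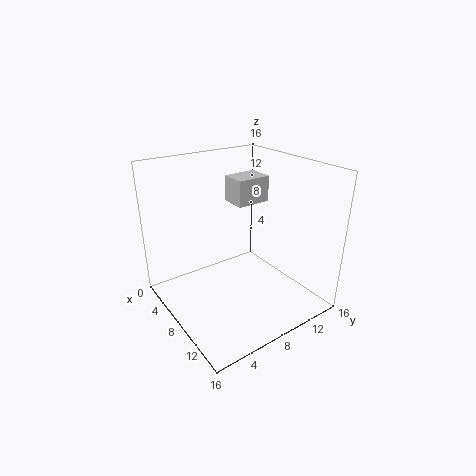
pos_x = 4
pos_y = 9
pos_z = 11
depth = 4
height = 3
color = 'lightgray'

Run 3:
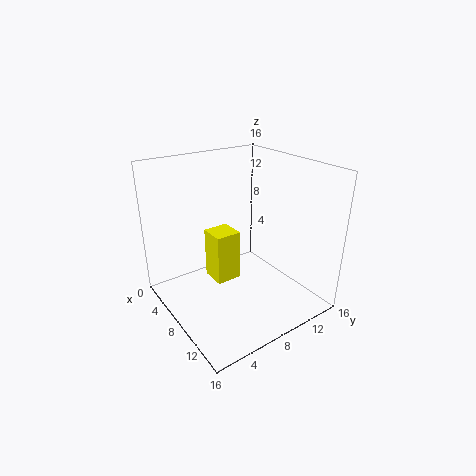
pos_x = 4
pos_y = 6
pos_z = 2
depth = 3
height = 6
color = 'yellow'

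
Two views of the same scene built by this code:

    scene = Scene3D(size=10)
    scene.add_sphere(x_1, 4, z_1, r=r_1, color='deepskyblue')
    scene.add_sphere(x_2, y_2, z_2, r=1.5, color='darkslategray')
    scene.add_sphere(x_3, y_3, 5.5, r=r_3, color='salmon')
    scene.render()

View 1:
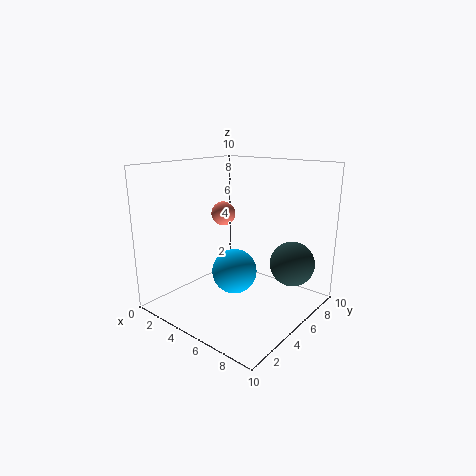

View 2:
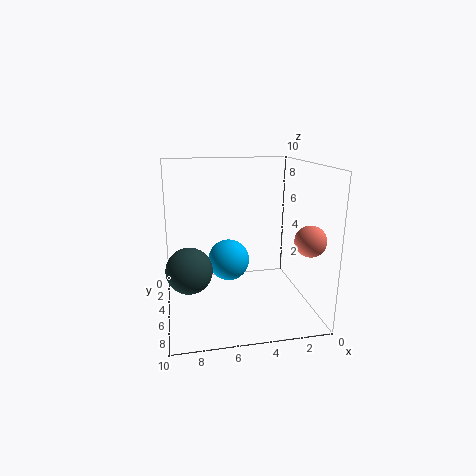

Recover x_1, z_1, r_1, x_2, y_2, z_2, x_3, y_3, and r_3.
x_1 = 5.5, z_1 = 3, r_1 = 1.5, x_2 = 8.5, y_2 = 6.5, z_2 = 3.5, x_3 = 1, y_3 = 8, r_3 = 1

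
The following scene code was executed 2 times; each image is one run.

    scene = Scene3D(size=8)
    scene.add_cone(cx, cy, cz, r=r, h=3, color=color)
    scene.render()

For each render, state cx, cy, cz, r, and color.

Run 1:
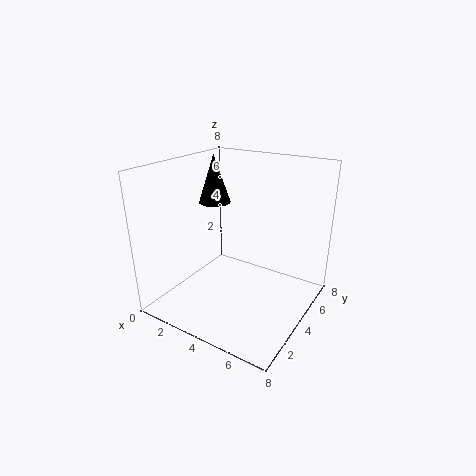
cx = 1, cy = 6, cz = 5, r = 1, color = 'black'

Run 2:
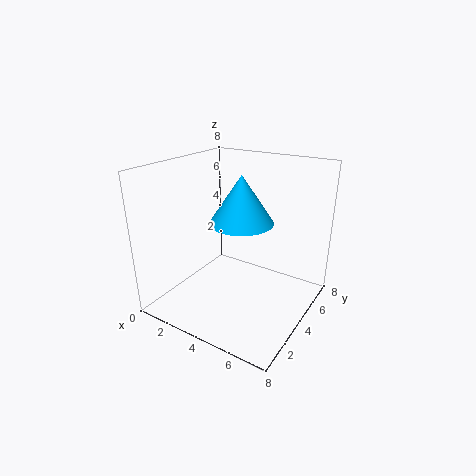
cx = 3, cy = 6, cz = 4, r = 2, color = 'deepskyblue'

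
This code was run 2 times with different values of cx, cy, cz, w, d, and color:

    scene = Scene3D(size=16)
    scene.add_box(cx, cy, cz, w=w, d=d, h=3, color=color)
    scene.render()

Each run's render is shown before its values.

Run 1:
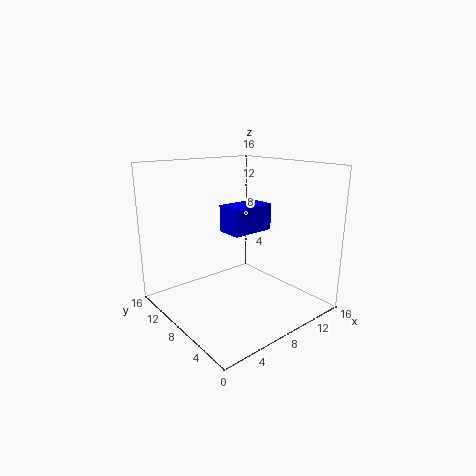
cx = 7
cy = 7
cz = 8.5
w = 5
d = 3
color = 'blue'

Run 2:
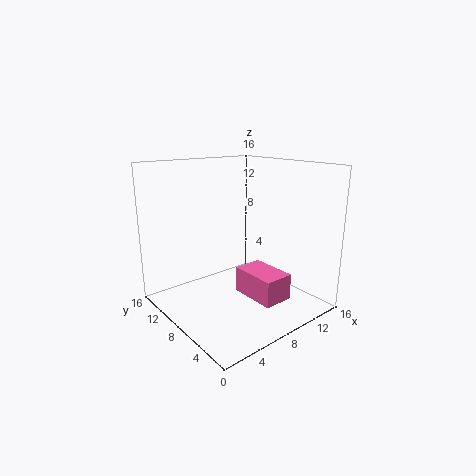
cx = 8.5
cy = 3.5
cz = 1
w = 3.5
d = 5.5
color = 'hotpink'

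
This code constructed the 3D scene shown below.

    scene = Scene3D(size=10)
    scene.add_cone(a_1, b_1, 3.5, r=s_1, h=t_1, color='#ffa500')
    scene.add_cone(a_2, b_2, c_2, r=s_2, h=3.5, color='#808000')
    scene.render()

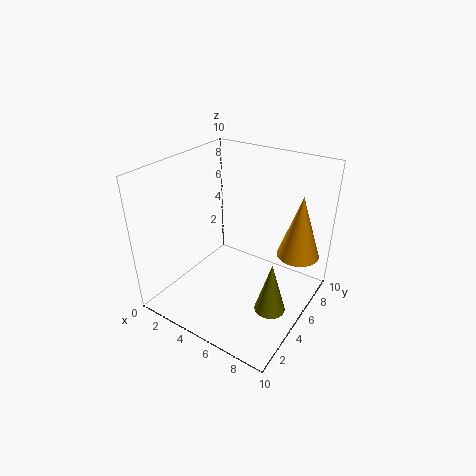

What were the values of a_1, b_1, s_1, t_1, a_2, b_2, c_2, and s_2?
a_1 = 8.5
b_1 = 7.5
s_1 = 1.5
t_1 = 4.5
a_2 = 8.5
b_2 = 3.5
c_2 = 1.5
s_2 = 1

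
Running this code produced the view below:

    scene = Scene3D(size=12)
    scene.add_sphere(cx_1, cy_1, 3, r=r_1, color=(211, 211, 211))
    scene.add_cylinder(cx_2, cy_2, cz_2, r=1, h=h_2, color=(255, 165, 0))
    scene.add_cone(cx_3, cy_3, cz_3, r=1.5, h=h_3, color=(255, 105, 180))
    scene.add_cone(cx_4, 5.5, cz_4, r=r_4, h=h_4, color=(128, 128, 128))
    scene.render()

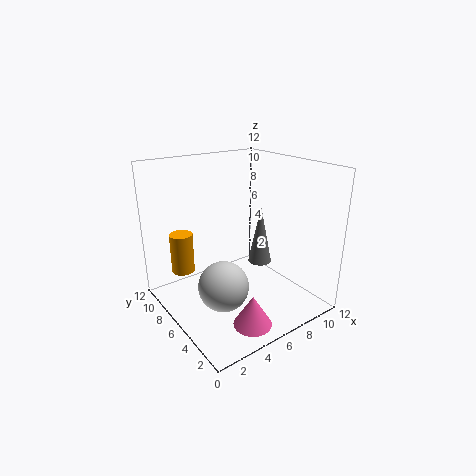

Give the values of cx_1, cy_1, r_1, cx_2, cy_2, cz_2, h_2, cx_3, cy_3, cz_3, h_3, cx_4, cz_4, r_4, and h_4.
cx_1 = 3.5, cy_1 = 4.5, r_1 = 2, cx_2 = 2.5, cy_2 = 9.5, cz_2 = 2.5, h_2 = 3.5, cx_3 = 4.5, cy_3 = 2, cz_3 = 0.5, h_3 = 2.5, cx_4 = 8, cz_4 = 3.5, r_4 = 1, h_4 = 5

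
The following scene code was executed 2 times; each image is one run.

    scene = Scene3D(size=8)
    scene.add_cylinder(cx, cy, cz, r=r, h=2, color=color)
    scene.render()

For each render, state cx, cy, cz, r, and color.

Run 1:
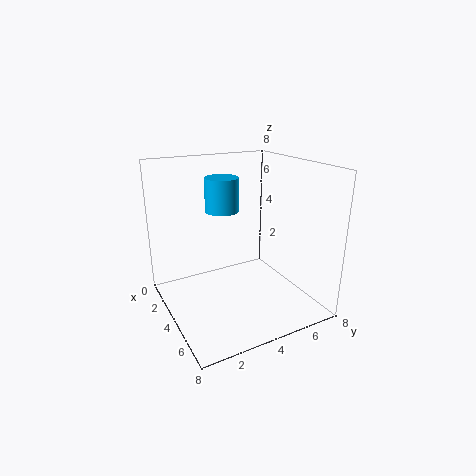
cx = 2, cy = 4, cz = 5, r = 1, color = 'deepskyblue'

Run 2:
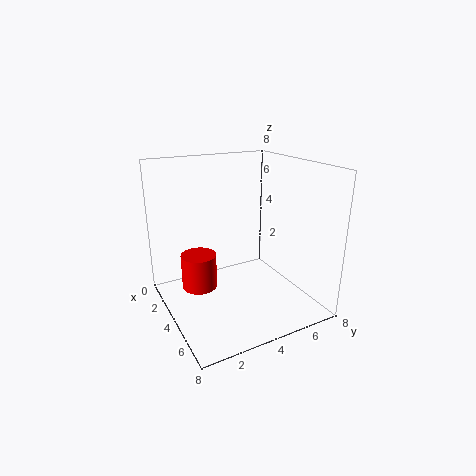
cx = 3, cy = 2, cz = 1, r = 1, color = 'red'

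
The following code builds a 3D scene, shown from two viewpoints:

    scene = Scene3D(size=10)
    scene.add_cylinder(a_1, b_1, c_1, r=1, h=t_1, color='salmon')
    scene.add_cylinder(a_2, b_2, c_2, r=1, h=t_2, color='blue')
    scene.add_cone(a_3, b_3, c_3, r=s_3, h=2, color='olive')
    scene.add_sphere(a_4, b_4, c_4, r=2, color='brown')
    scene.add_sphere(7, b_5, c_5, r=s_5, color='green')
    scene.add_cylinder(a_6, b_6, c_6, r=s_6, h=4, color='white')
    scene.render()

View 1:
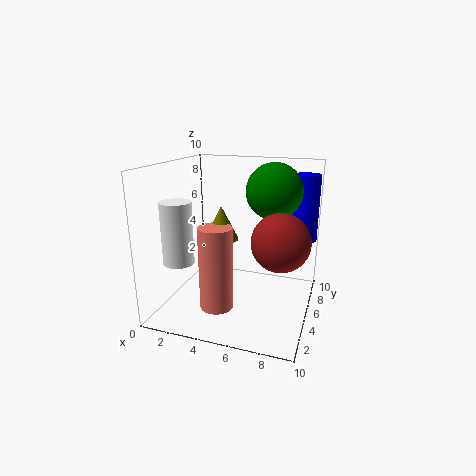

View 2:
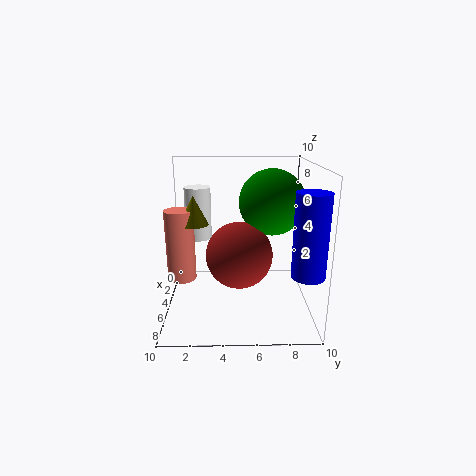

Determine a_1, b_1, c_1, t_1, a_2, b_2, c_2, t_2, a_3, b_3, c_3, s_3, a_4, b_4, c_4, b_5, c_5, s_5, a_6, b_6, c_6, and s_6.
a_1 = 5, b_1 = 1, c_1 = 2, t_1 = 5, a_2 = 9, b_2 = 9, c_2 = 4, t_2 = 5, a_3 = 5, b_3 = 2, c_3 = 6, s_3 = 1, a_4 = 8, b_4 = 5, c_4 = 5, b_5 = 7, c_5 = 8, s_5 = 2, a_6 = 2, b_6 = 2, c_6 = 4, s_6 = 1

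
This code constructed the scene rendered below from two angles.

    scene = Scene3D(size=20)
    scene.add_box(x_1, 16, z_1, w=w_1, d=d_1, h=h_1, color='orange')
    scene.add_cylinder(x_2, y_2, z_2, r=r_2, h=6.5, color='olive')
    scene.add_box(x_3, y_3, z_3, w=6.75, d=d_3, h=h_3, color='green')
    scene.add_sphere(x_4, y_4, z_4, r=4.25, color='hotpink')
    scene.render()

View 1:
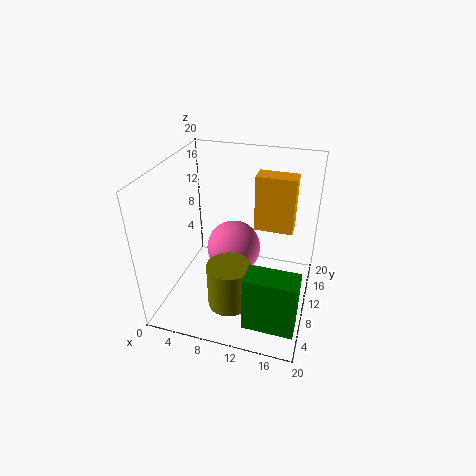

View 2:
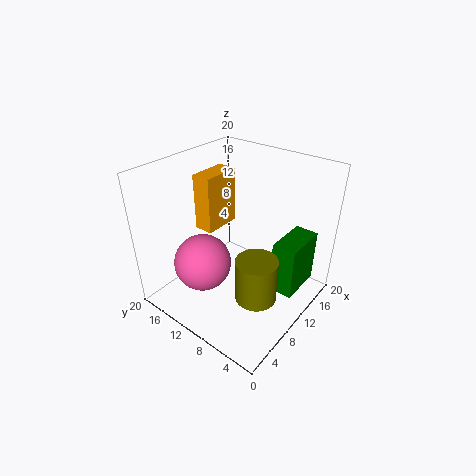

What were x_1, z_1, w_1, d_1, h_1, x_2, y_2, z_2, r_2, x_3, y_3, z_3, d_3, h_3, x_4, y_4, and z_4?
x_1 = 10.75; z_1 = 8; w_1 = 6; d_1 = 3; h_1 = 8.75; x_2 = 9.75; y_2 = 6.5; z_2 = 1.25; r_2 = 3; x_3 = 12.75; y_3 = 2.5; z_3 = 1; d_3 = 3.5; h_3 = 8; x_4 = 7.75; y_4 = 15; z_4 = 4.75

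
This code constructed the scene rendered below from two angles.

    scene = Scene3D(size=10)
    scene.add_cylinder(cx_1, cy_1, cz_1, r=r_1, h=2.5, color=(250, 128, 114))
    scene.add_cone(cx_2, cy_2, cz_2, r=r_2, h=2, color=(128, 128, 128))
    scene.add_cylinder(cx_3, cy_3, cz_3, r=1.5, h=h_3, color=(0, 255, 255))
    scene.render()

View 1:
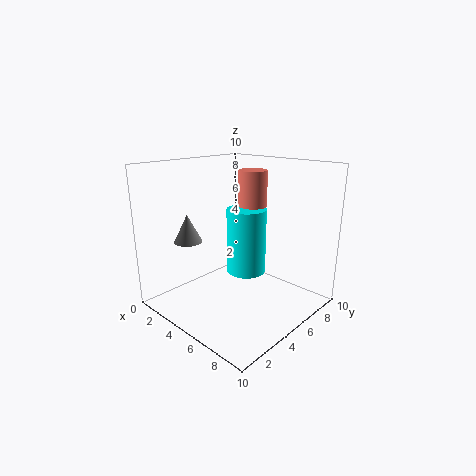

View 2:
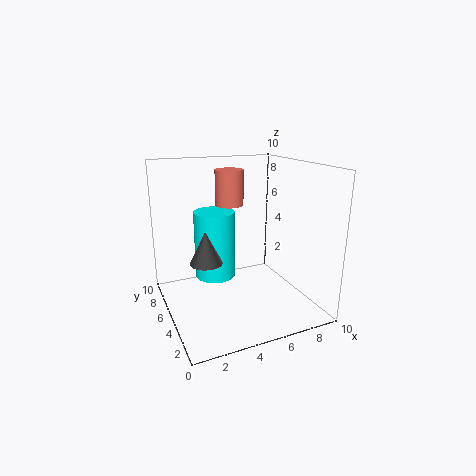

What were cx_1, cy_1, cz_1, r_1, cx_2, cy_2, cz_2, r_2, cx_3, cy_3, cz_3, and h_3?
cx_1 = 5; cy_1 = 6.5; cz_1 = 7; r_1 = 1; cx_2 = 2; cy_2 = 3; cz_2 = 4.5; r_2 = 1; cx_3 = 4; cy_3 = 7; cz_3 = 1.5; h_3 = 5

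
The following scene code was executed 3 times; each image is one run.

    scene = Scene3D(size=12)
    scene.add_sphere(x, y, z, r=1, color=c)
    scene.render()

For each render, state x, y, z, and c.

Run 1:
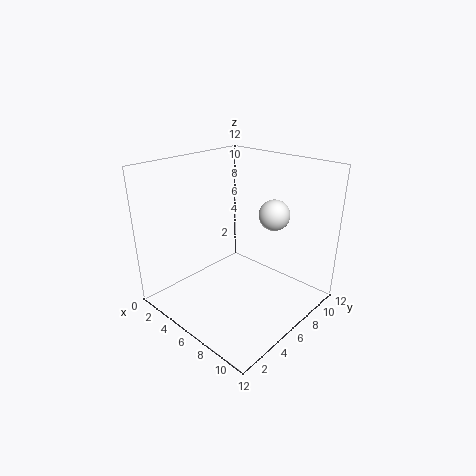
x = 11; y = 4; z = 10; c = 'white'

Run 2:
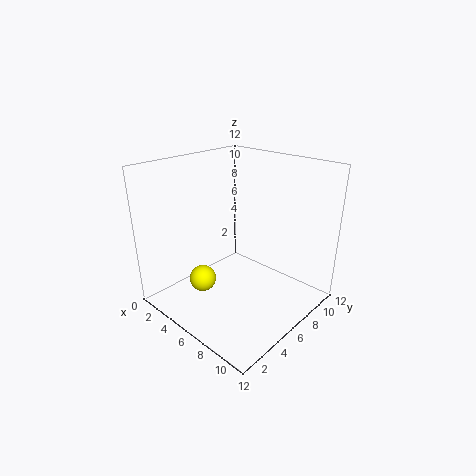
x = 6; y = 2; z = 4; c = 'yellow'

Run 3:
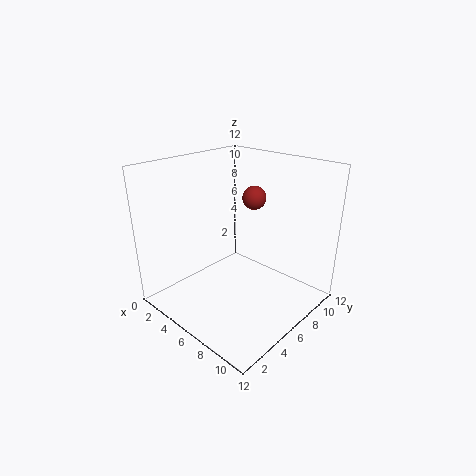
x = 6; y = 8; z = 9; c = 'brown'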